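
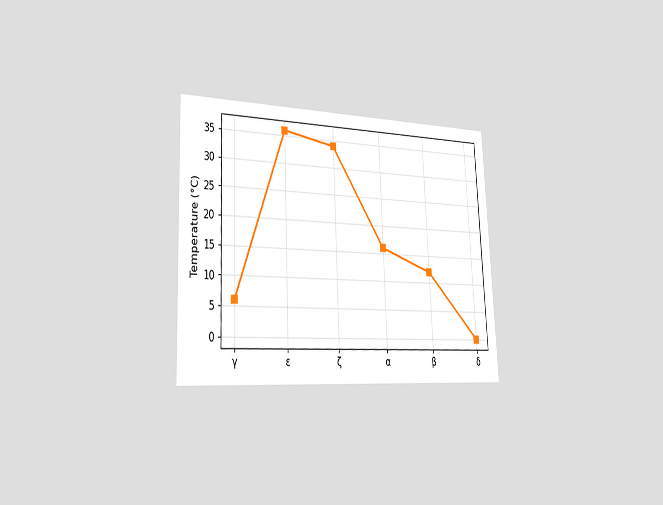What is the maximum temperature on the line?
The chart is tilted about 3° counter-clockwise and viewed slightly from the left. The highest point is at ε, and reading across to the y-axis gives 36°C.

36°C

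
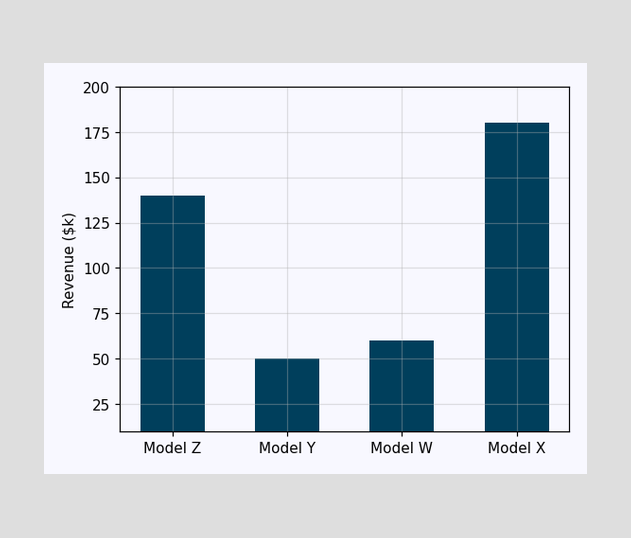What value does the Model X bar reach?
$180k

Reading along the chart's y-axis, the Model X bar reaches $180k.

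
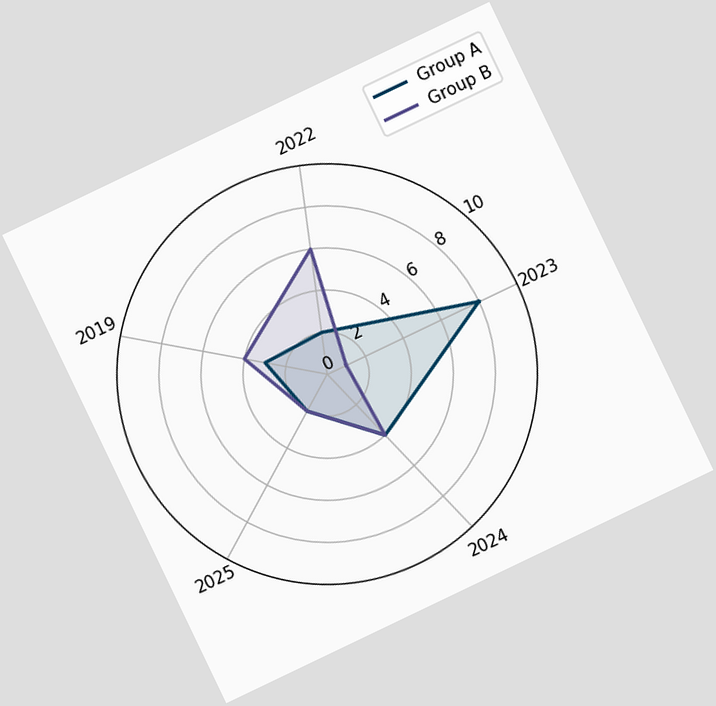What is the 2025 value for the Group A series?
The chart is tilted about 26° counter-clockwise. On the 2025 axis, Group A reaches 2.

2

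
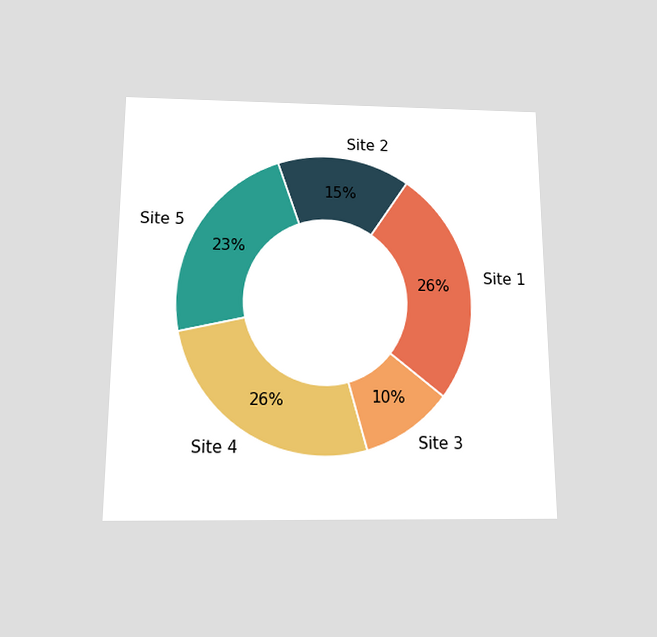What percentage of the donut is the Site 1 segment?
26%

The chart is viewed slightly from below. The Site 1 segment takes up 26% of the ring.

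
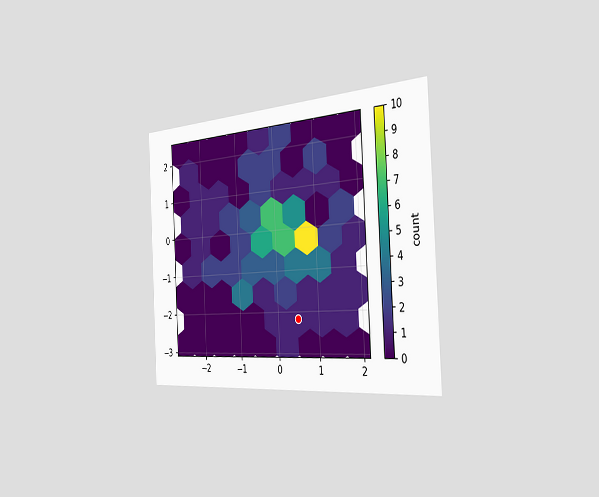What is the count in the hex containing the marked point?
The chart is tilted about 3° counter-clockwise and viewed slightly from the right. The marked hex reads 1 on the colorbar.

1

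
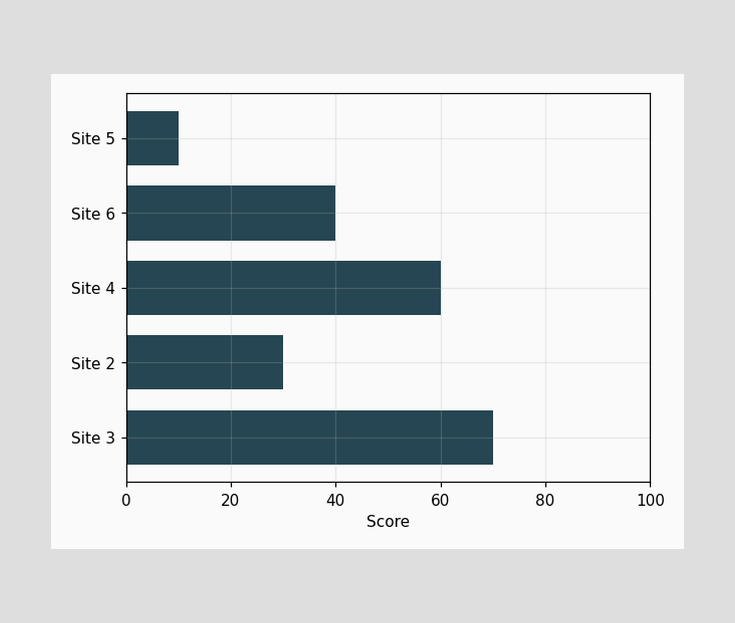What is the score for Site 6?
40

Reading along the chart's x-axis, the Site 6 bar reaches 40.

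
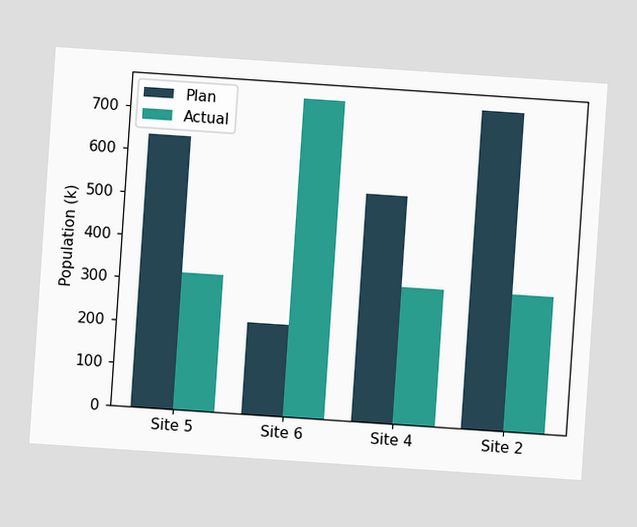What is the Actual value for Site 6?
742k

The chart is tilted about 4° clockwise. The Actual bar at Site 6 reaches 742k on the y-axis.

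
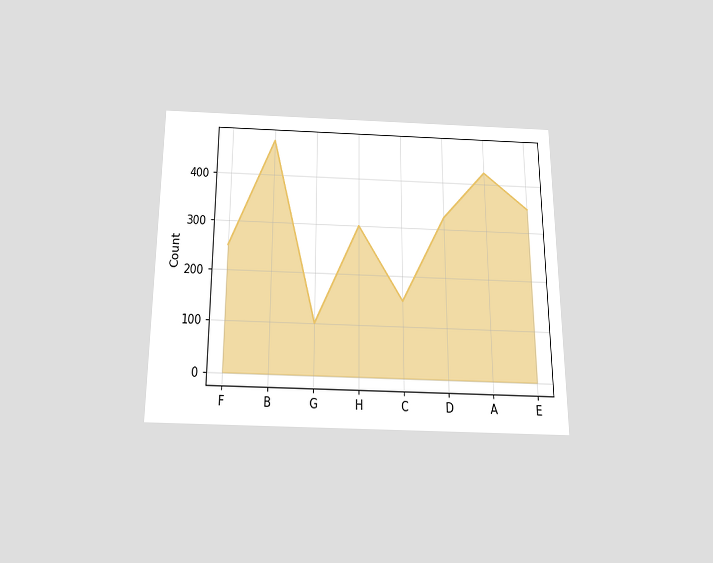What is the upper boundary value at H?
300

The chart is viewed slightly from below. At H the upper boundary is at 300.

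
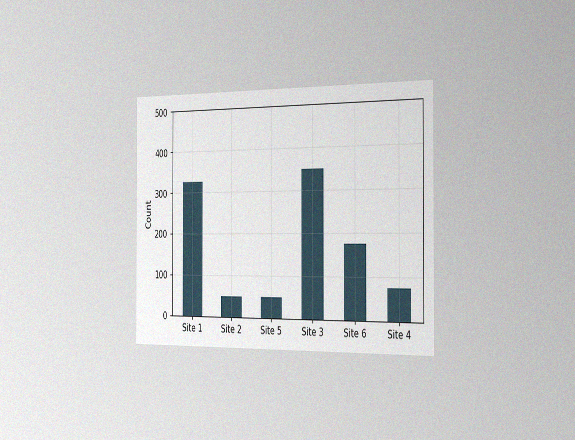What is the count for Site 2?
50

The chart is viewed slightly from the right, with some photo noise. Reading along the chart's y-axis, the Site 2 bar reaches 50.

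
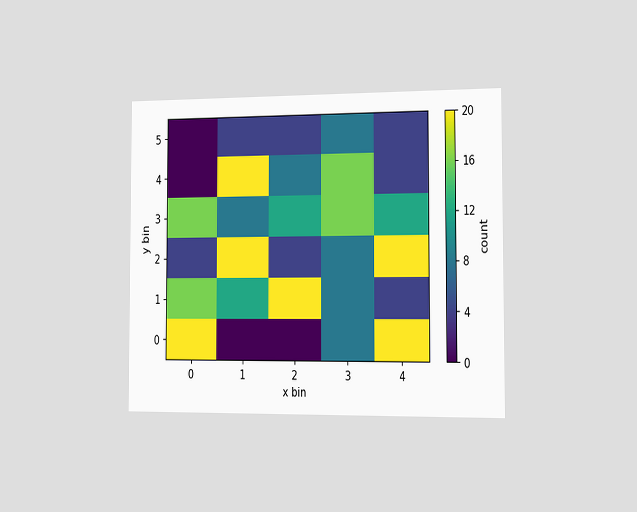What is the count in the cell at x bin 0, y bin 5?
The chart is viewed slightly from the right. Matching the cell (0, 5) against the colorbar gives 0.

0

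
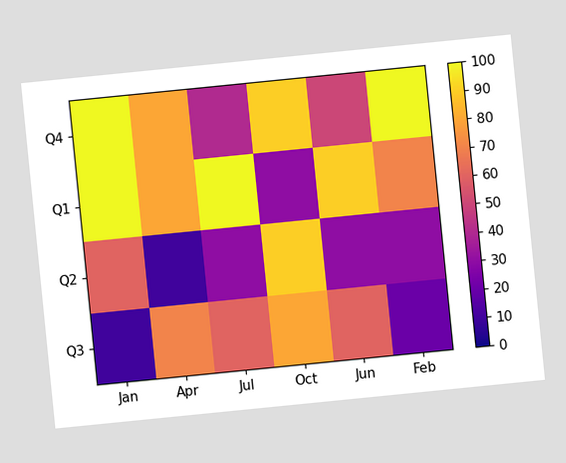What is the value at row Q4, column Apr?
The chart is tilted about 6° counter-clockwise. Matching cell (Q4, Apr) against the colorbar gives 80.

80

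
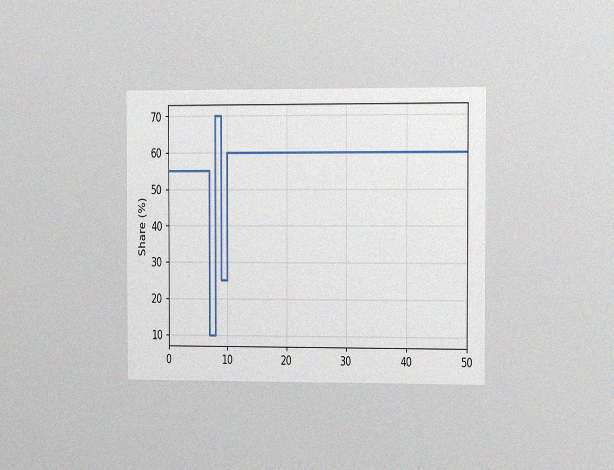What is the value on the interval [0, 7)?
55%

The chart is viewed slightly from the right, with some photo noise. On [0, 7) the step sits at 55%.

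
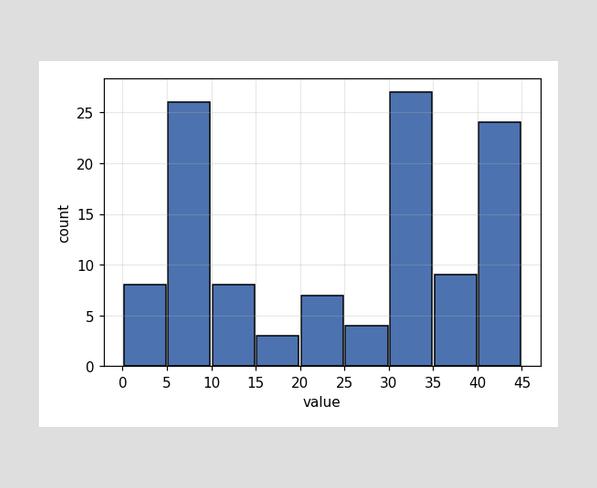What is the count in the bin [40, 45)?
The [40, 45) bin has height 24.

24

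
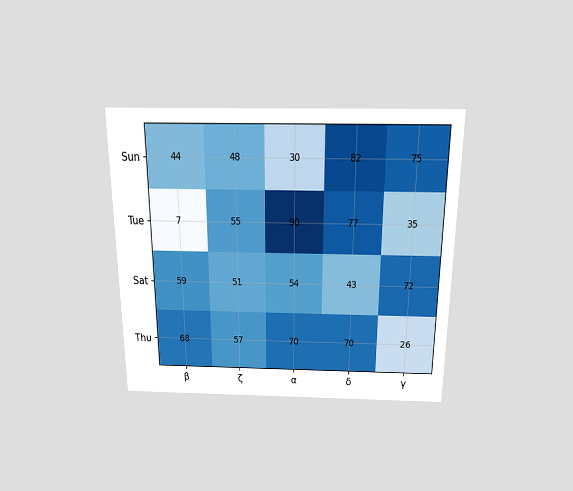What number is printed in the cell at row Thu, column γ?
26

The chart is viewed slightly from above. The (Thu, γ) cell reads 26.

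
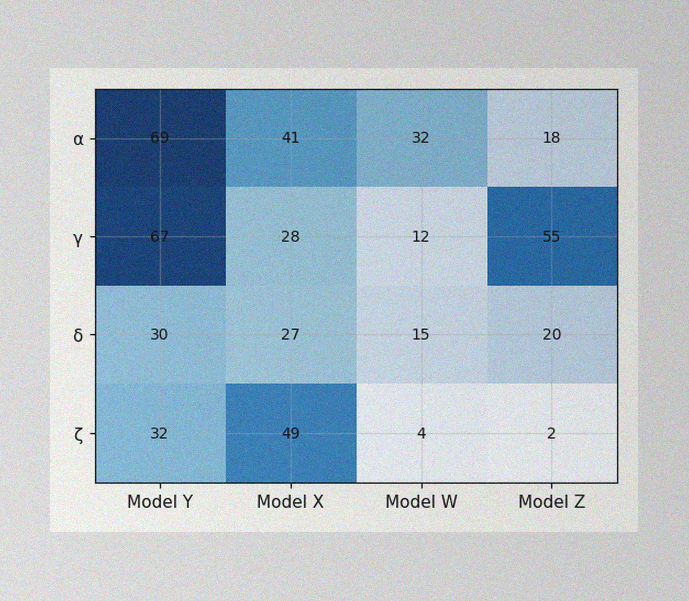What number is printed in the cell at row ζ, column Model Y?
The image has some photo noise and uneven lighting. The (ζ, Model Y) cell reads 32.

32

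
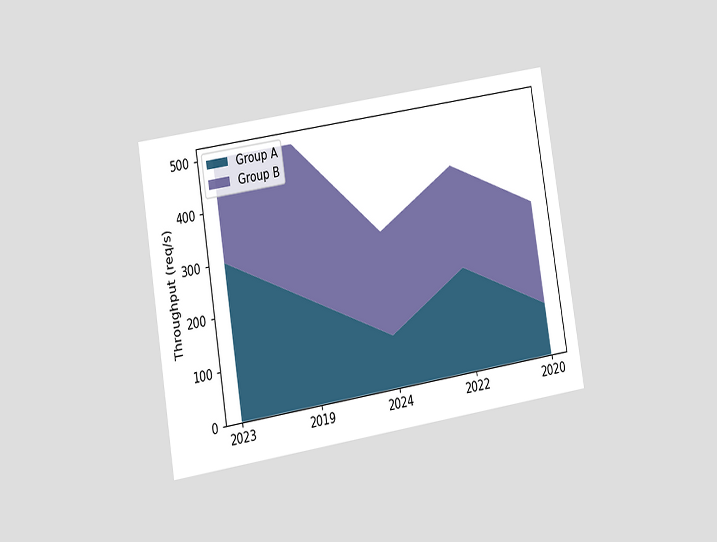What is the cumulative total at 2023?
The chart is tilted about 9° counter-clockwise and viewed at a slight angle. The stacked total at 2023 reaches 500req/s.

500req/s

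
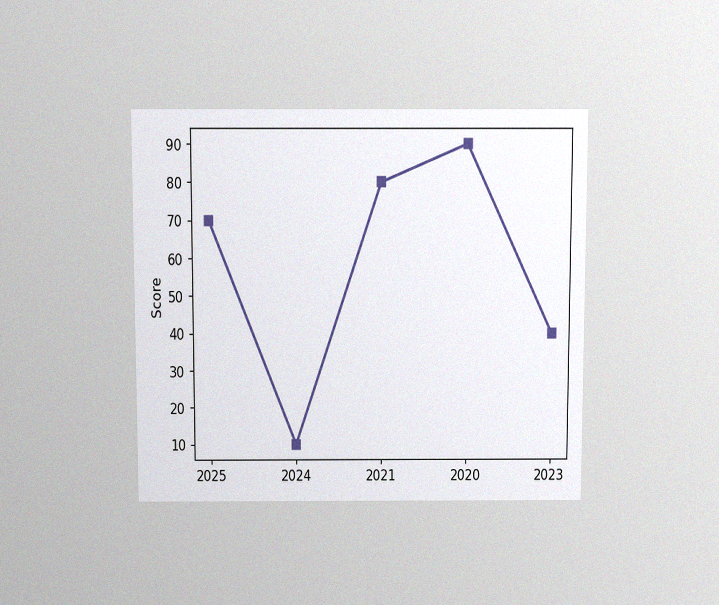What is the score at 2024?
The chart is viewed slightly from above, with some photo noise. At 2024, the line is at 10.

10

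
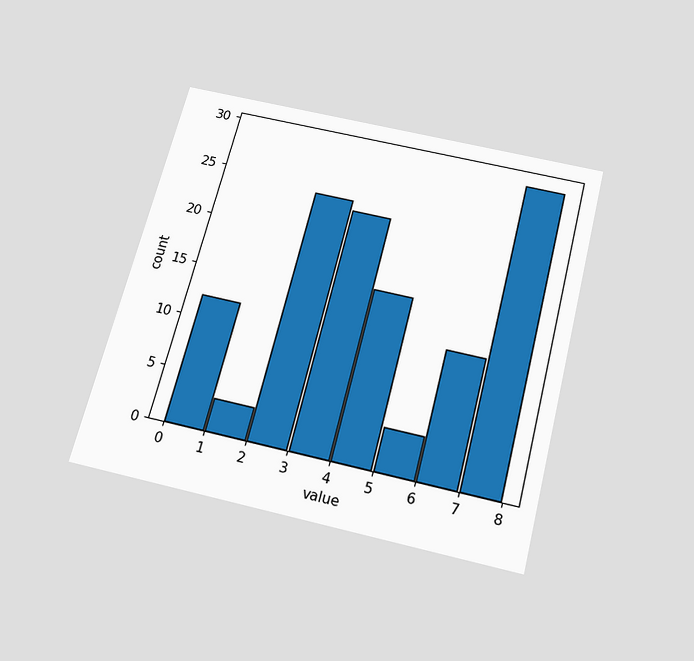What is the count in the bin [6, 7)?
12

The chart is tilted about 14° clockwise and viewed slightly from below. The [6, 7) bin has height 12.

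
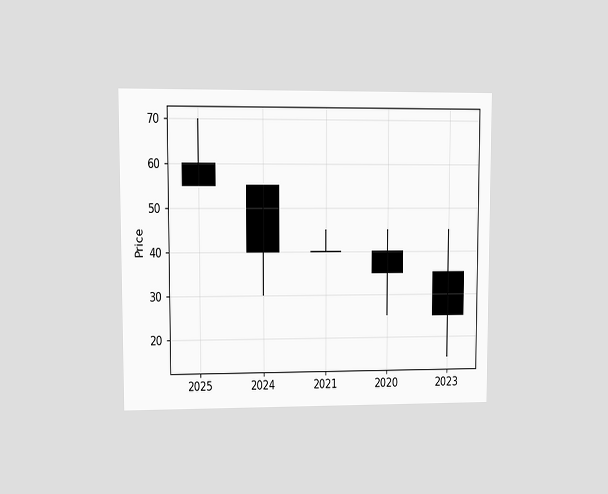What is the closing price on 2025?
The chart is viewed at a slight angle. The 2025 candle closes at 55.

55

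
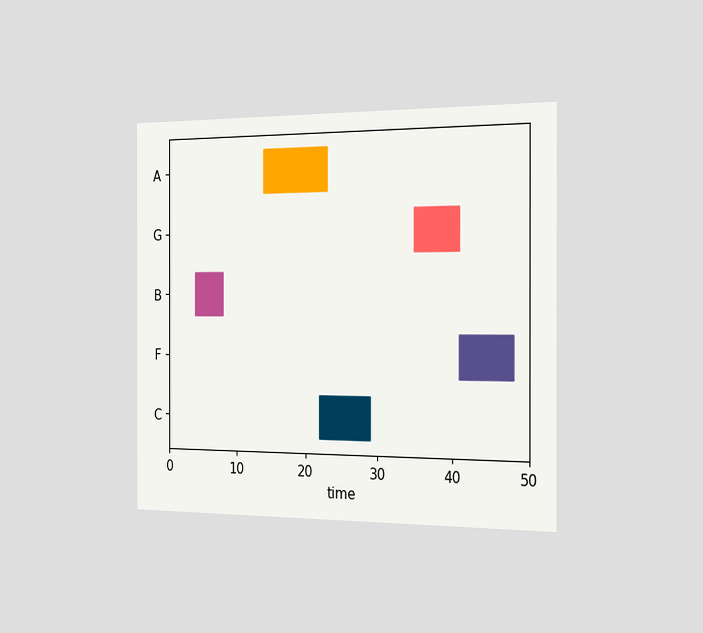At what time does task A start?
14

The chart is viewed slightly from the right. The A bar begins at t=14.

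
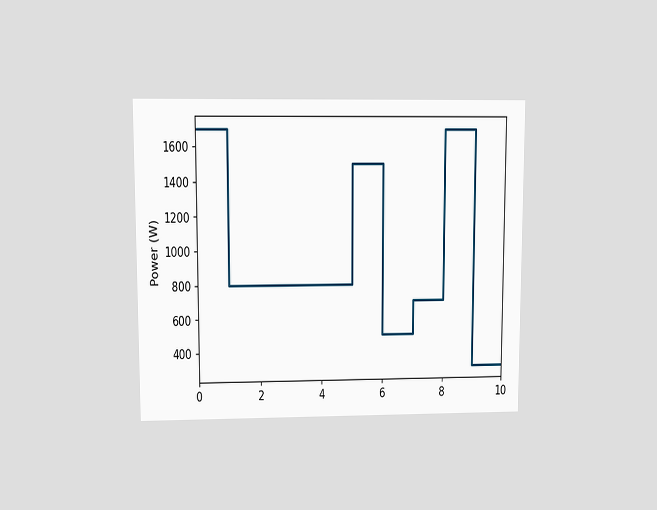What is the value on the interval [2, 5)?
The chart is viewed at a slight angle. On [2, 5) the step sits at 800W.

800W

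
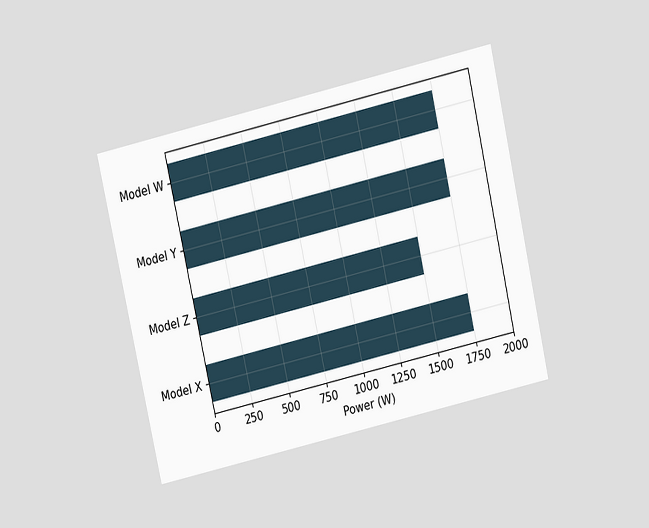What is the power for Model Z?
1500W

The chart is tilted about 13° counter-clockwise and viewed slightly from above. Reading along the chart's x-axis, the Model Z bar reaches 1500W.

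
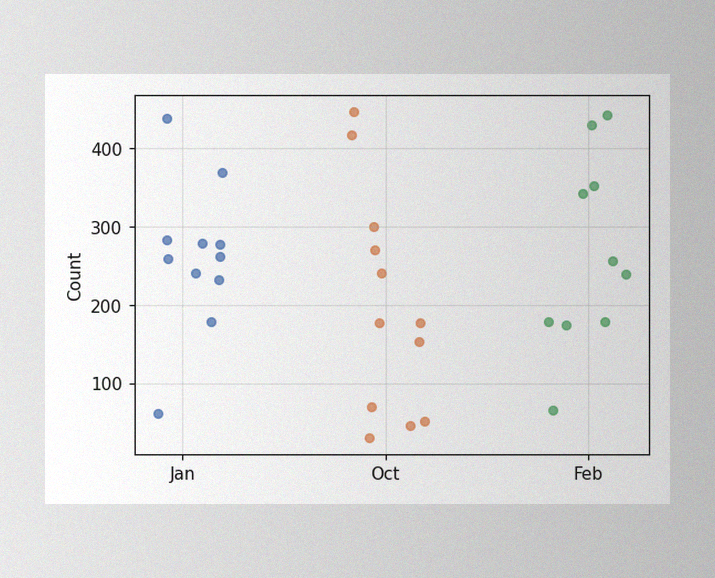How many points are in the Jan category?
11

The image has some photo noise and uneven lighting. Counting the markers in the Jan column gives 11.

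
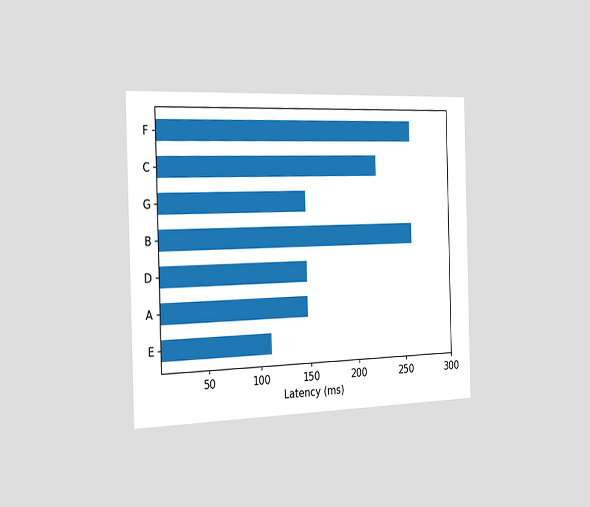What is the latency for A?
148ms

The chart is viewed slightly from the left. Reading along the chart's x-axis, the A bar reaches 148ms.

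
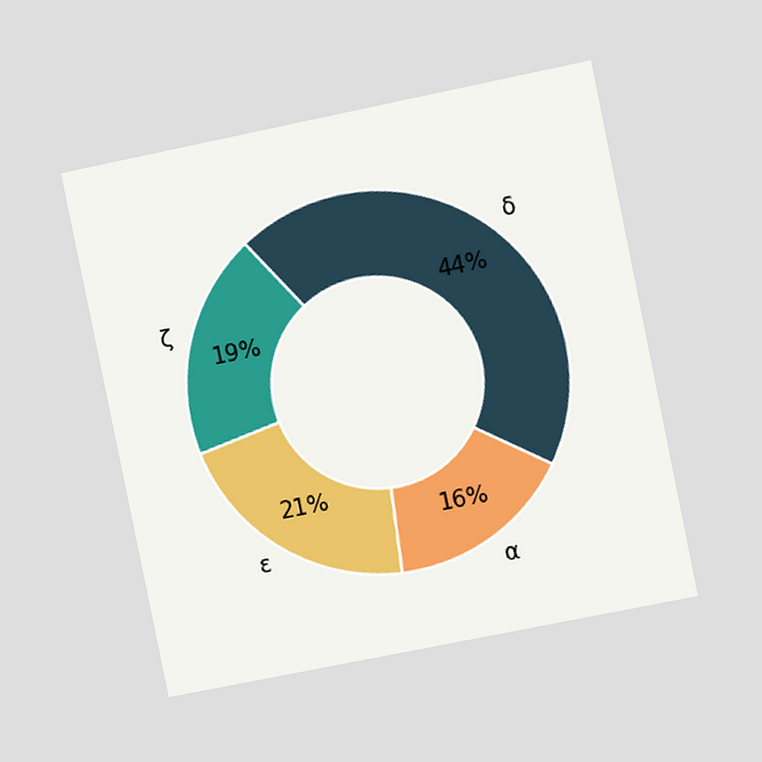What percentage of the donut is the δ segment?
The chart is tilted about 11° counter-clockwise and viewed at a slight angle. The δ segment takes up 44% of the ring.

44%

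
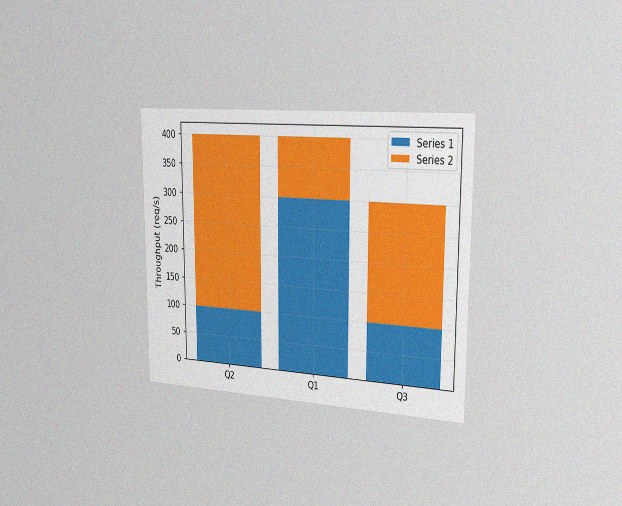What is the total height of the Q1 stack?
The chart is viewed slightly from the right, with some photo noise. The Q1 stack's top reaches 400req/s on the y-axis.

400req/s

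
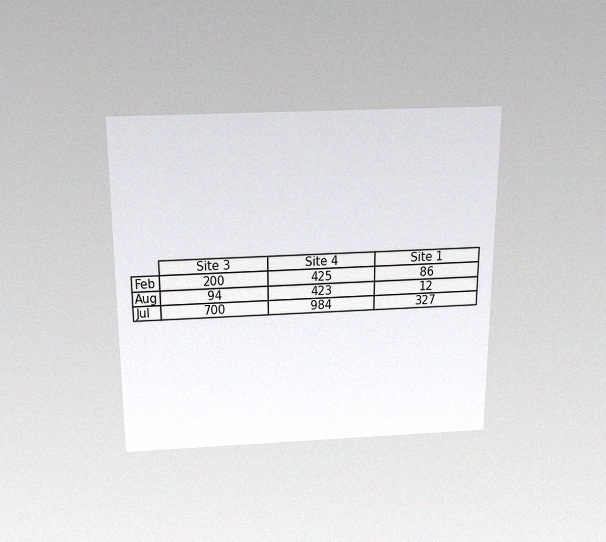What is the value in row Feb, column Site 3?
200

The chart is viewed slightly from above, with some photo noise. The (Feb, Site 3) cell reads 200.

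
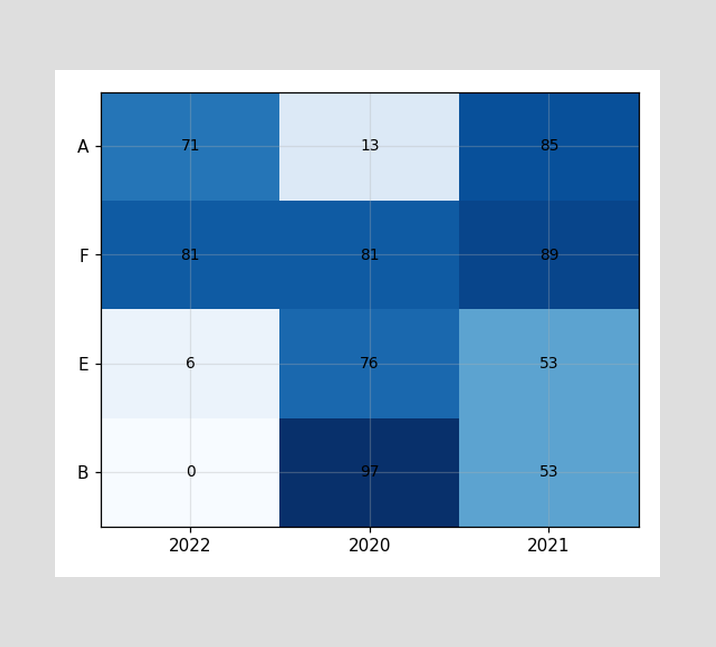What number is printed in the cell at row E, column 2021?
53

The (E, 2021) cell reads 53.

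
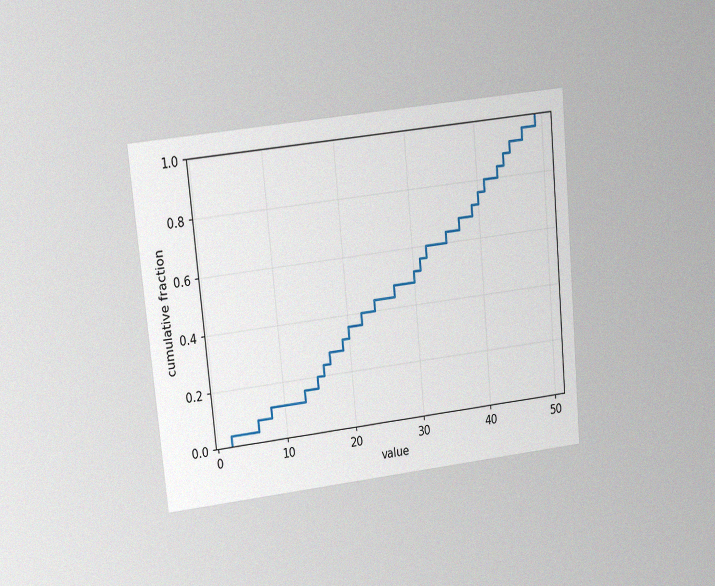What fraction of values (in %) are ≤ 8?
12%

The chart is tilted about 5° counter-clockwise and viewed at a slight angle, with some photo noise. At x=8 the ECDF step is at 12%.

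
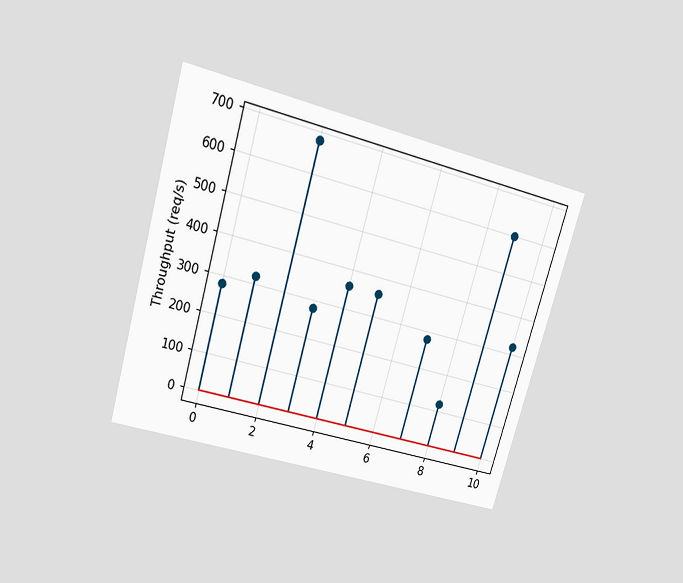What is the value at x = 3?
The chart is tilted about 16° clockwise and viewed slightly from above. The stem at x=3 reaches 280req/s.

280req/s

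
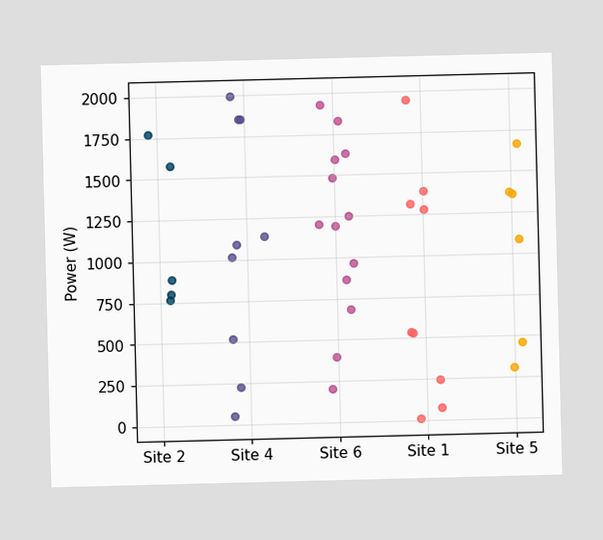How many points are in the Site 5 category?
Counting the markers in the Site 5 column gives 6.

6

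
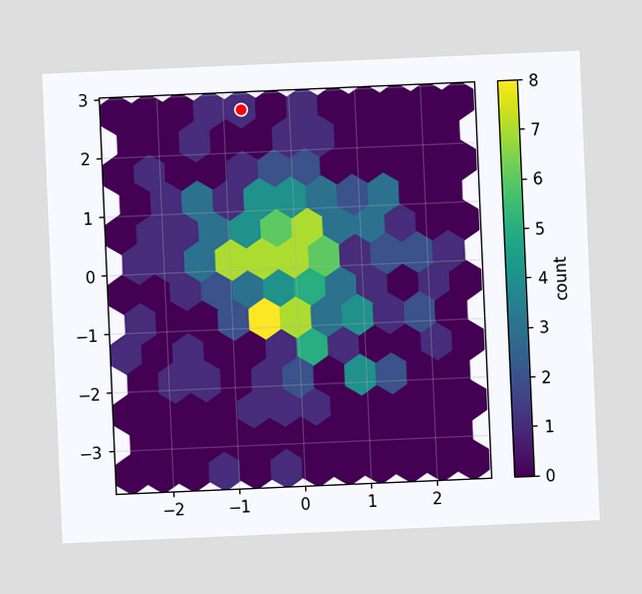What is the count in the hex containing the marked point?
The chart is tilted about 2° counter-clockwise. The marked hex reads 1 on the colorbar.

1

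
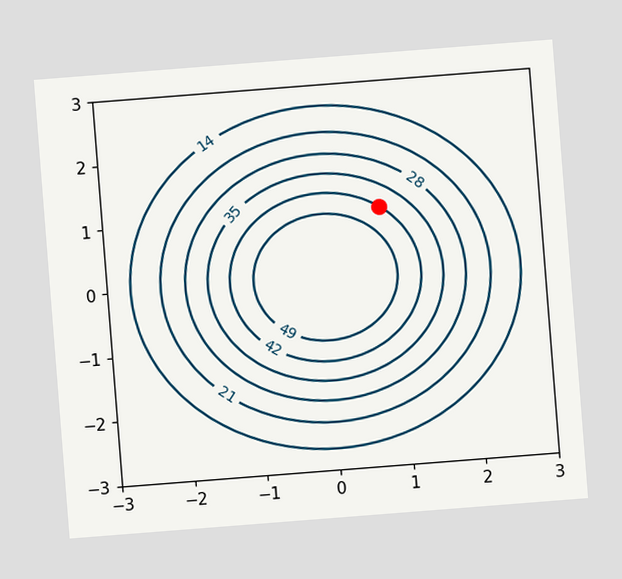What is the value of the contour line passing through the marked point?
The chart is tilted about 4° counter-clockwise. The marked point sits on the contour labelled 42.

42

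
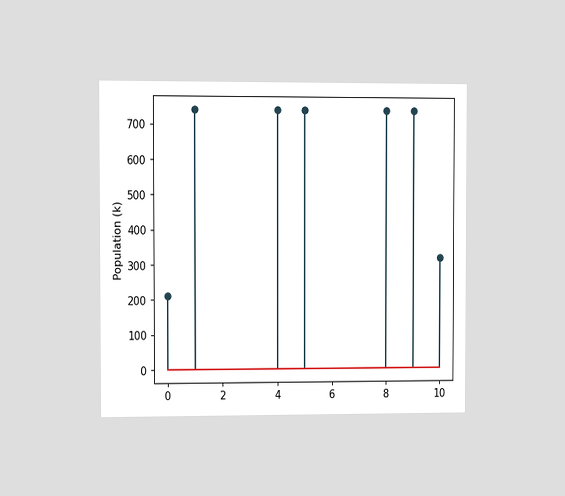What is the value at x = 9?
742k

The chart is viewed at a slight angle. The stem at x=9 reaches 742k.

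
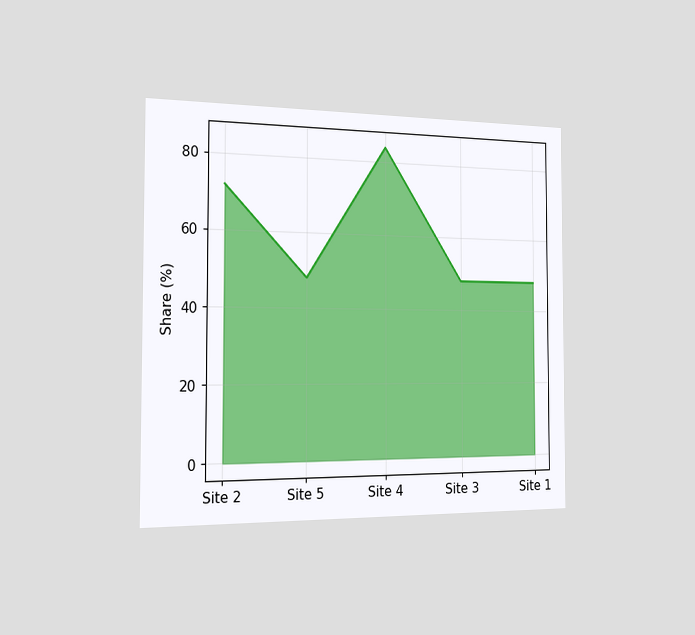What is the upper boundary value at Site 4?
The chart is viewed slightly from the left. At Site 4 the upper boundary is at 84%.

84%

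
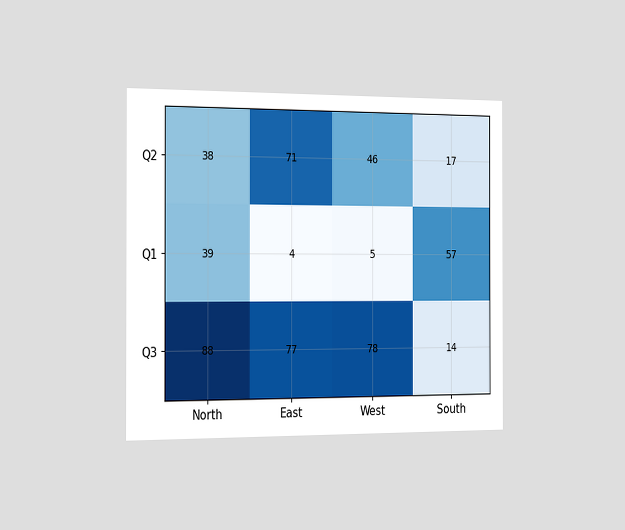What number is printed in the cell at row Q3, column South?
The chart is viewed slightly from the left. The (Q3, South) cell reads 14.

14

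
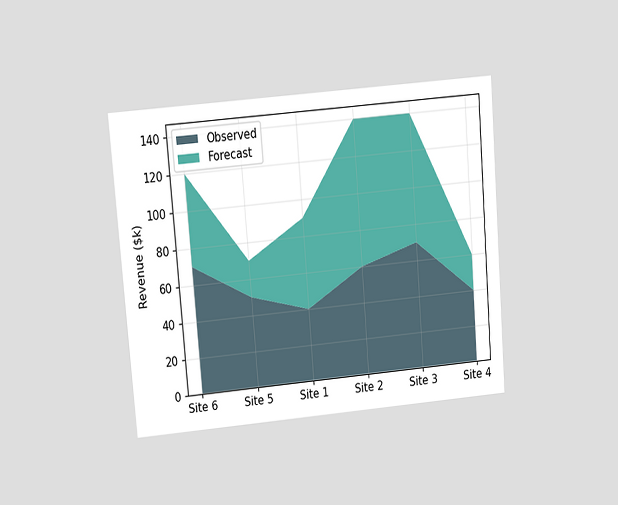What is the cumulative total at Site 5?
The chart is tilted about 5° counter-clockwise and viewed at a slight angle. The stacked total at Site 5 reaches $70k.

$70k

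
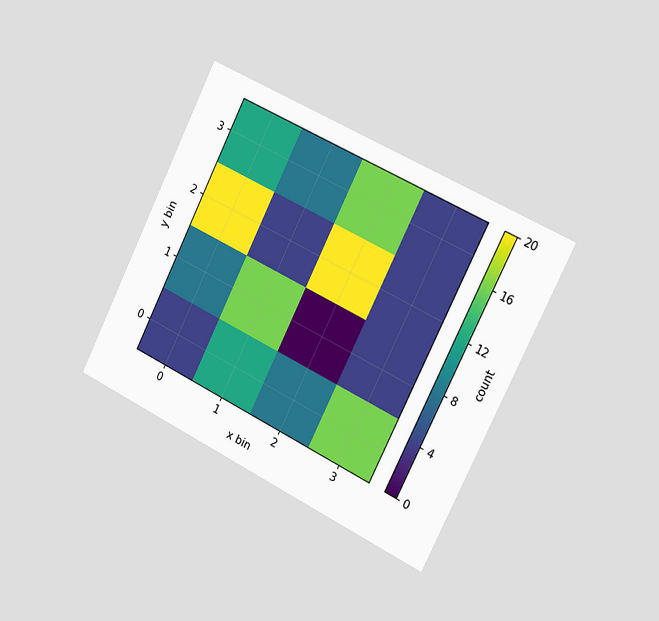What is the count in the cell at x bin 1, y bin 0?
The chart is tilted about 26° clockwise and viewed slightly from the right. Matching the cell (1, 0) against the colorbar gives 12.

12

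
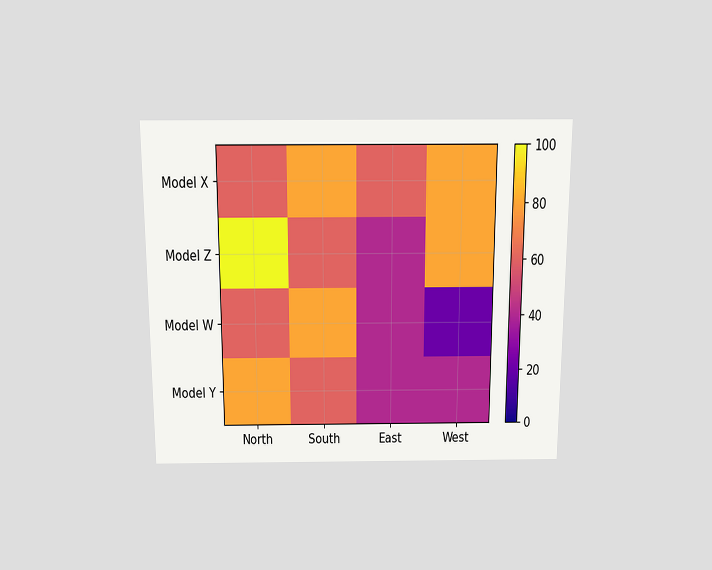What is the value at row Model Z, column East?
The chart is viewed slightly from above. Matching cell (Model Z, East) against the colorbar gives 40.

40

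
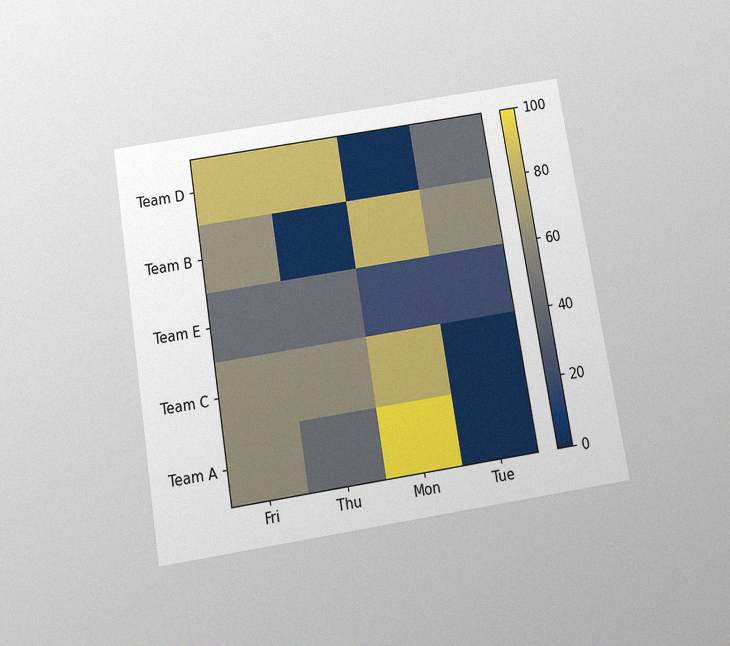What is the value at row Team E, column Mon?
The chart is tilted about 9° counter-clockwise and viewed slightly from below, with some photo noise. Matching cell (Team E, Mon) against the colorbar gives 20.

20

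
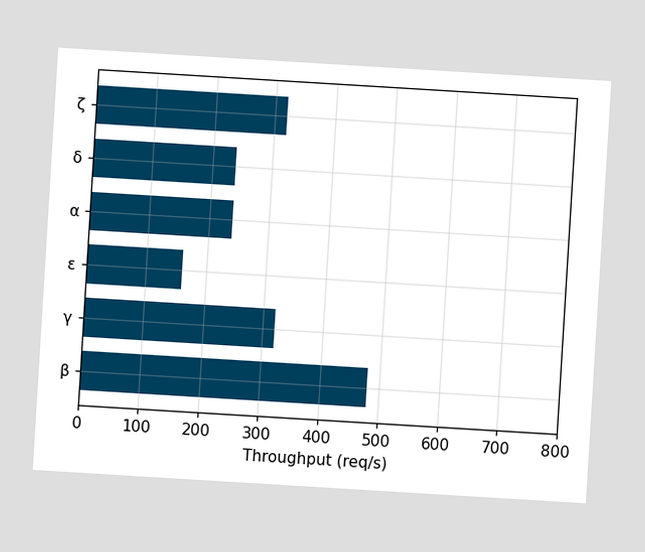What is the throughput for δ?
240req/s

The chart is tilted about 3° clockwise. Reading along the chart's x-axis, the δ bar reaches 240req/s.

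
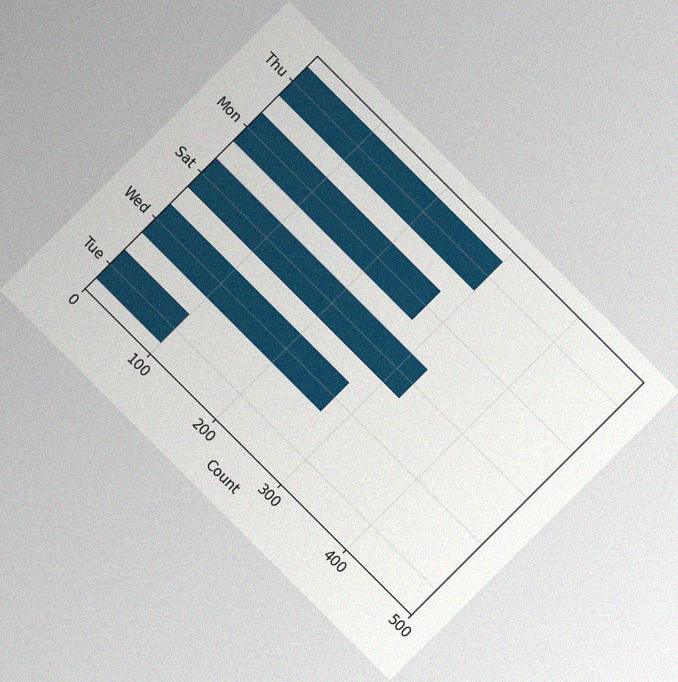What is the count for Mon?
275

The chart is tilted about 45° clockwise, with some photo noise. Reading along the chart's x-axis, the Mon bar reaches 275.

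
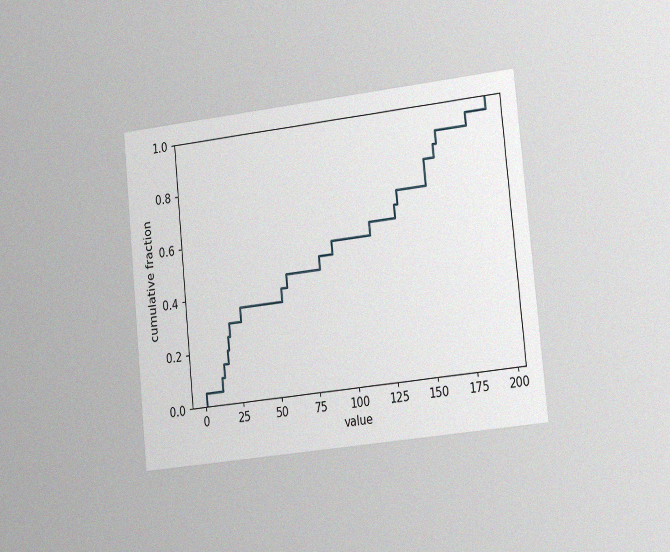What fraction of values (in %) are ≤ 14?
The chart is tilted about 6° counter-clockwise and viewed slightly from the right, with some photo noise. At x=14 the ECDF step is at 15%.

15%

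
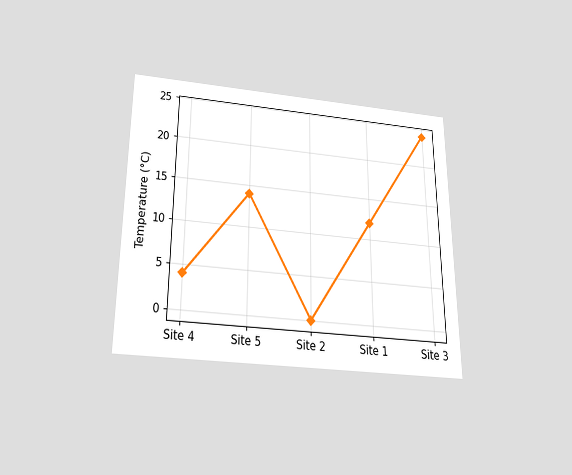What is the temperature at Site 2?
0°C

The chart is viewed slightly from below. At Site 2, the line is at 0°C.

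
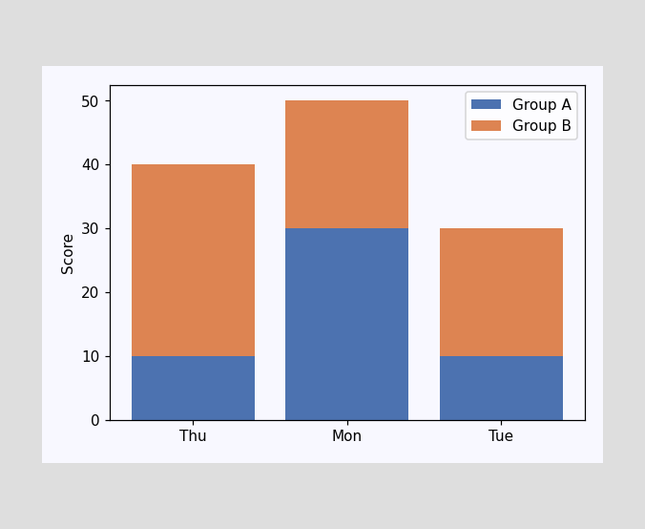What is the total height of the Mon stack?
50

The Mon stack's top reaches 50 on the y-axis.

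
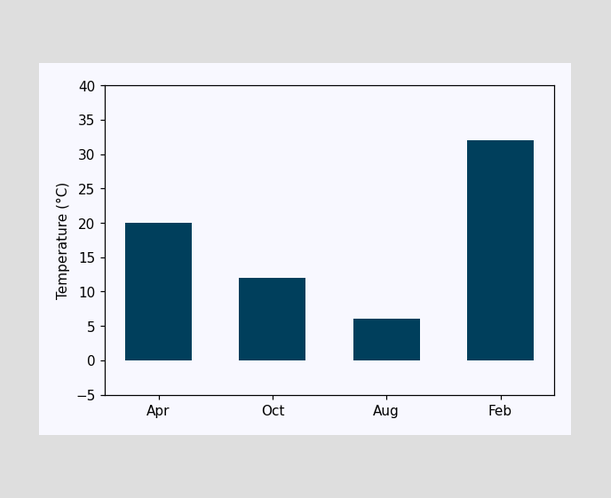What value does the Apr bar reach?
20°C

Reading along the chart's y-axis, the Apr bar reaches 20°C.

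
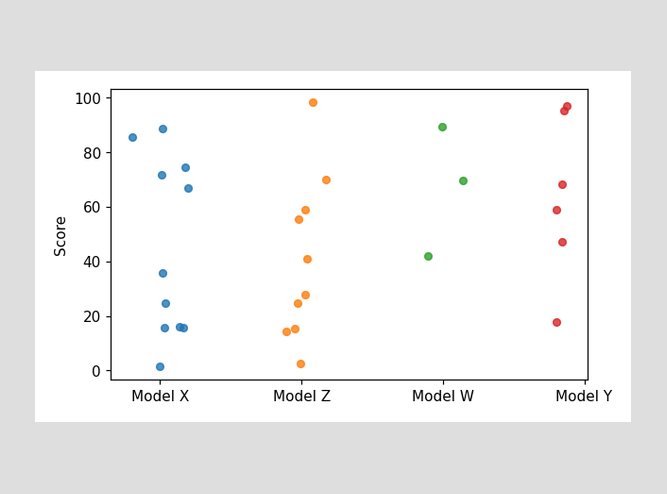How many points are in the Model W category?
Counting the markers in the Model W column gives 3.

3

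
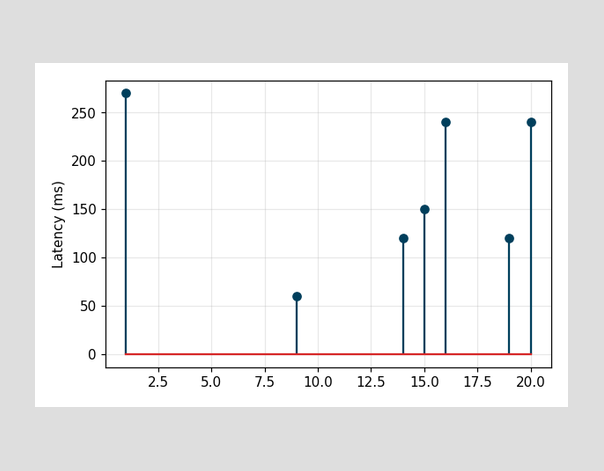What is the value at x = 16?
The stem at x=16 reaches 240ms.

240ms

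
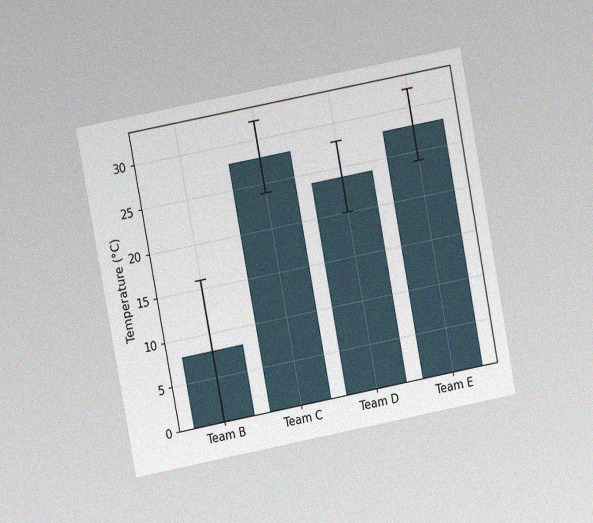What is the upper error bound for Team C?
32°C

The chart is tilted about 11° counter-clockwise and viewed at a slight angle, with some photo noise. The Team C bar's upper whisker reaches 32°C.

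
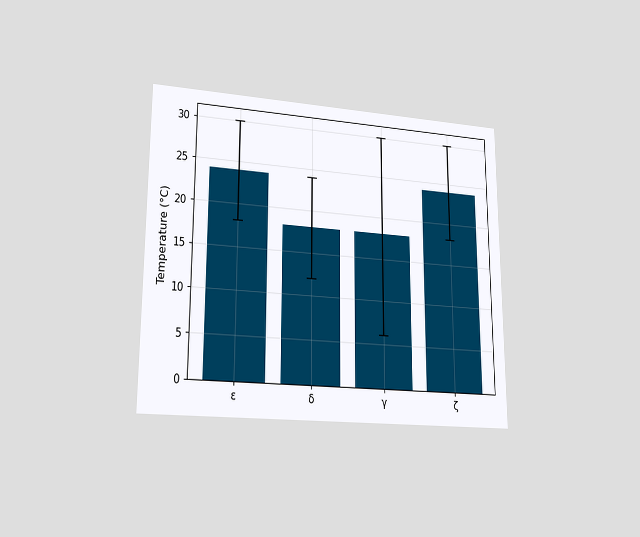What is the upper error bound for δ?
The chart is viewed at a slight angle. The δ bar's upper whisker reaches 24°C.

24°C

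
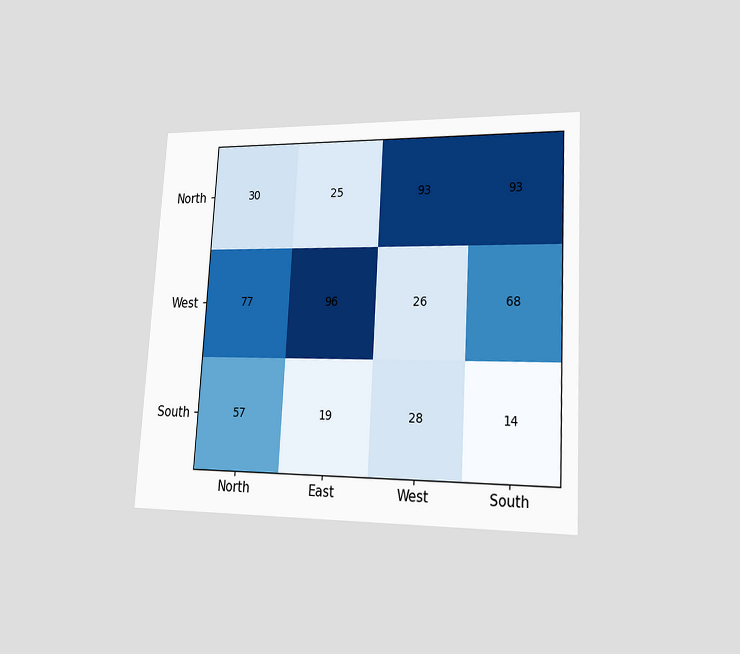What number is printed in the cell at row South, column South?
The chart is tilted about 3° clockwise and viewed slightly from the right. The (South, South) cell reads 14.

14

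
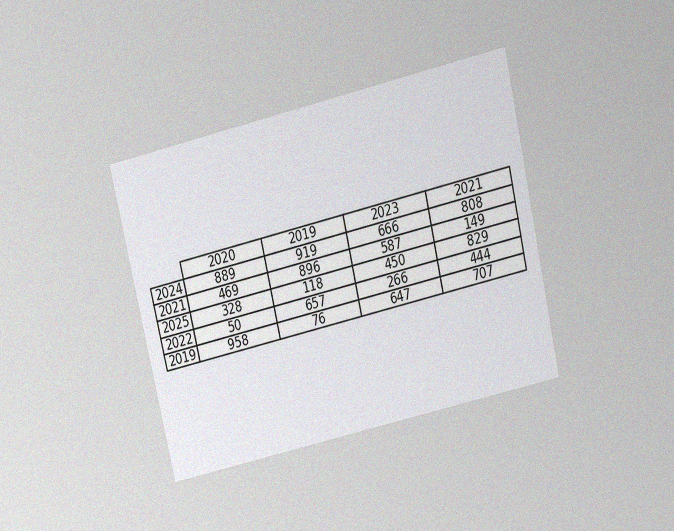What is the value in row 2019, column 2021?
707

The chart is tilted about 13° counter-clockwise and viewed slightly from above, with some photo noise. The (2019, 2021) cell reads 707.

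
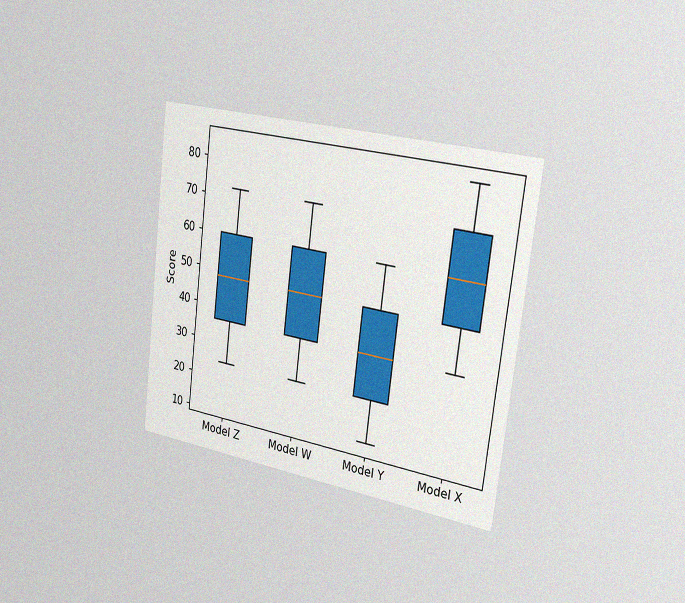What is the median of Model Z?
The chart is tilted about 7° clockwise and viewed slightly from the right, with some photo noise. The median line in the Model Z box sits at 48.

48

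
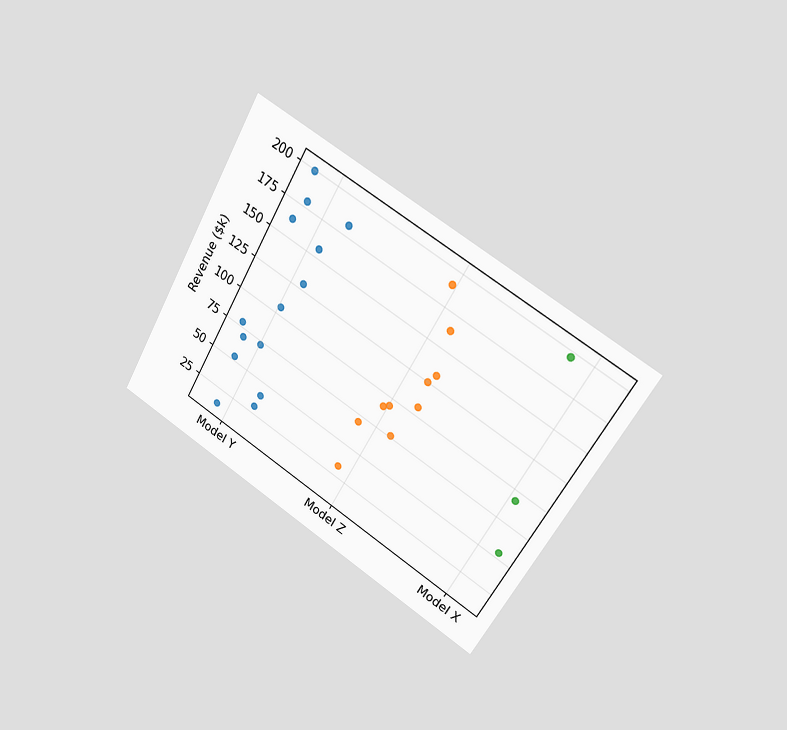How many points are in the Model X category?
The chart is tilted about 31° clockwise and viewed slightly from the right. Counting the markers in the Model X column gives 3.

3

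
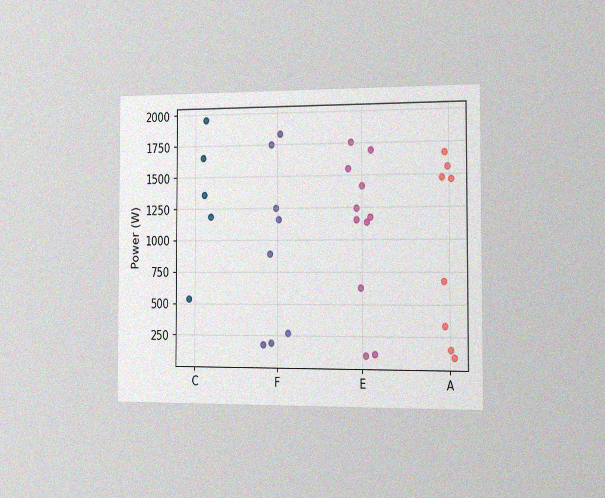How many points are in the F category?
The chart is viewed slightly from the right, with some photo noise. Counting the markers in the F column gives 8.

8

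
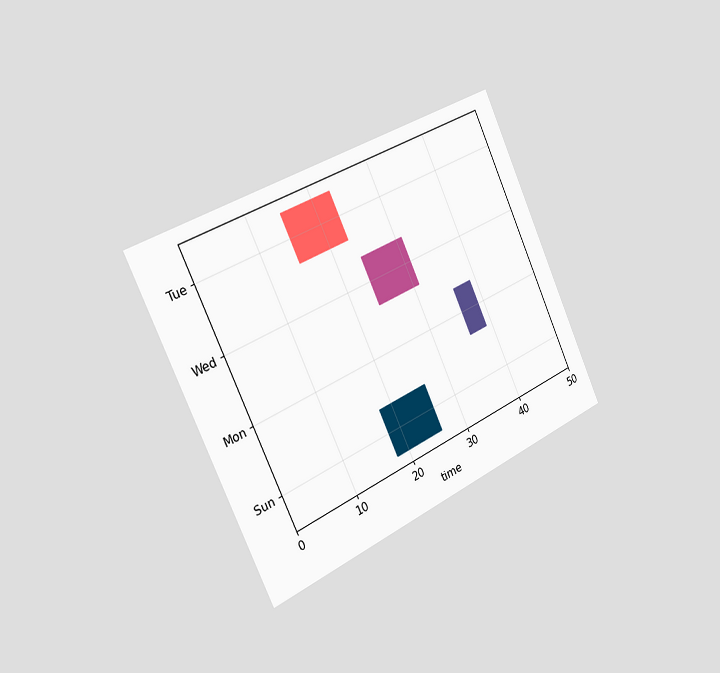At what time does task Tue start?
The chart is tilted about 25° counter-clockwise and viewed slightly from the left. The Tue bar begins at t=15.

15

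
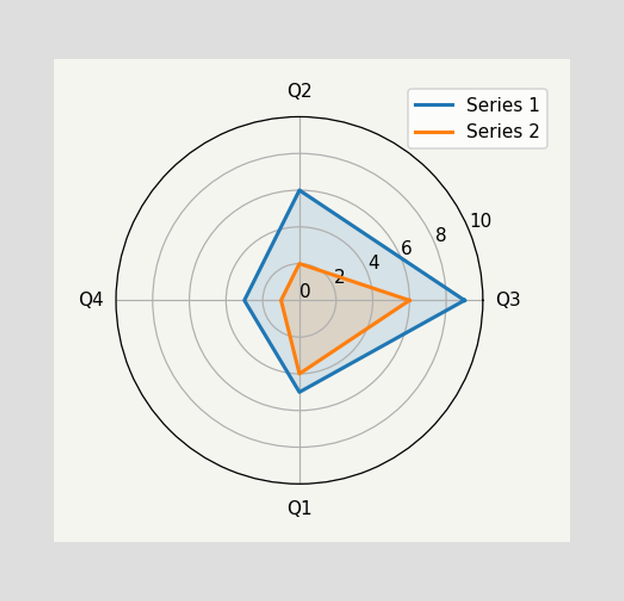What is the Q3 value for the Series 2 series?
6

On the Q3 axis, Series 2 reaches 6.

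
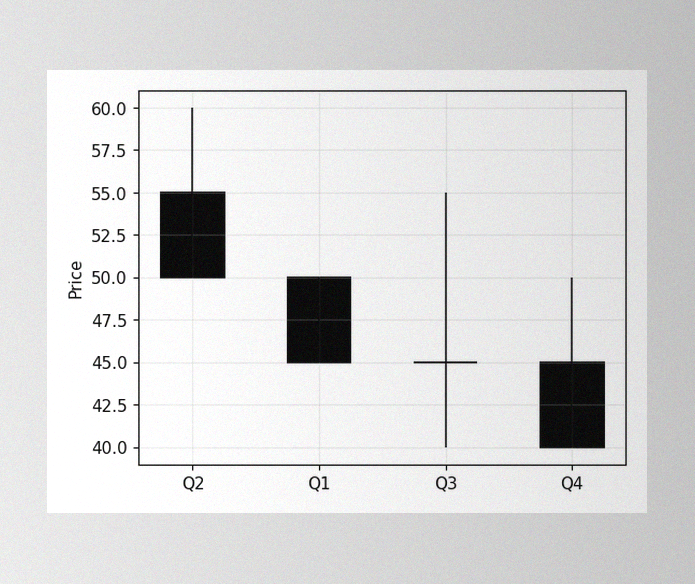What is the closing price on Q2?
50

The image has some photo noise and uneven lighting. The Q2 candle closes at 50.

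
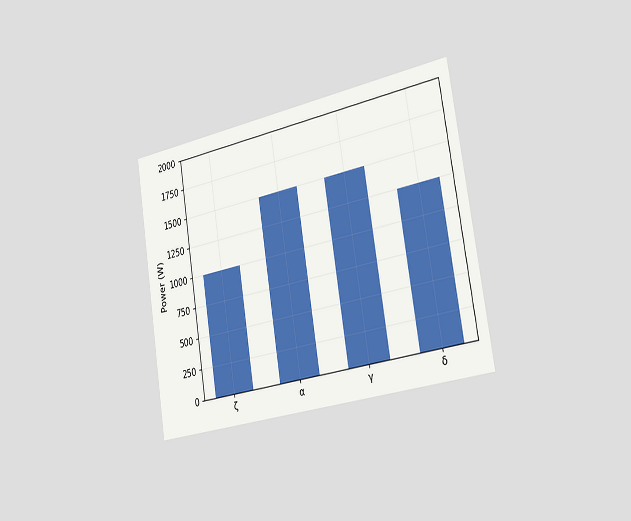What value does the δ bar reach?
1250W

The chart is tilted about 9° counter-clockwise and viewed slightly from the right. Reading along the chart's y-axis, the δ bar reaches 1250W.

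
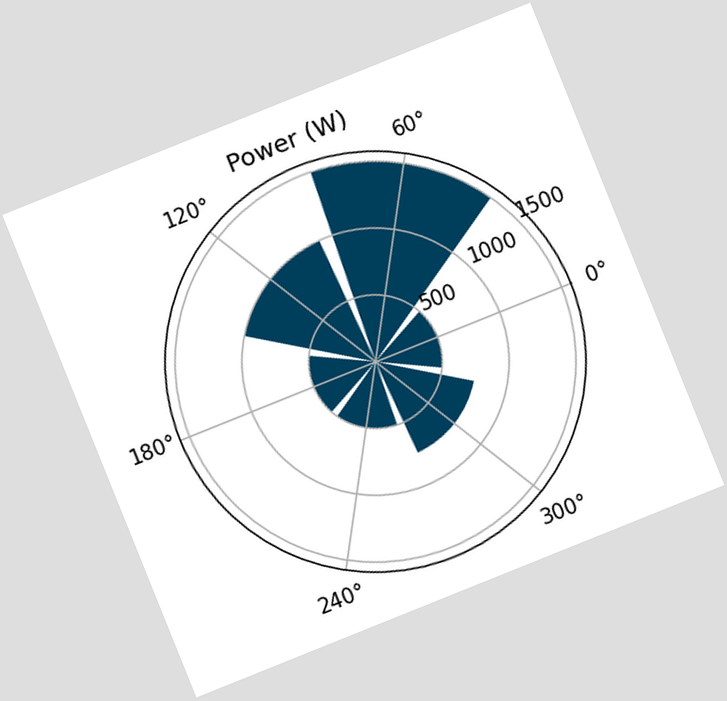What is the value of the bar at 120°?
The chart is tilted about 22° counter-clockwise. The bar at 120° reaches 1000W on the radial axis.

1000W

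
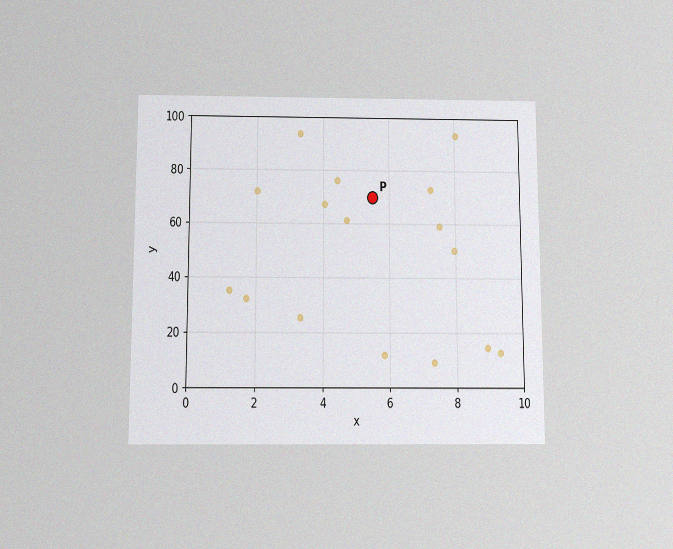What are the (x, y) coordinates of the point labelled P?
(5.5, 70)

The chart is viewed slightly from below, with some photo noise. Following the gridlines from P to each axis, P sits at (5.5, 70).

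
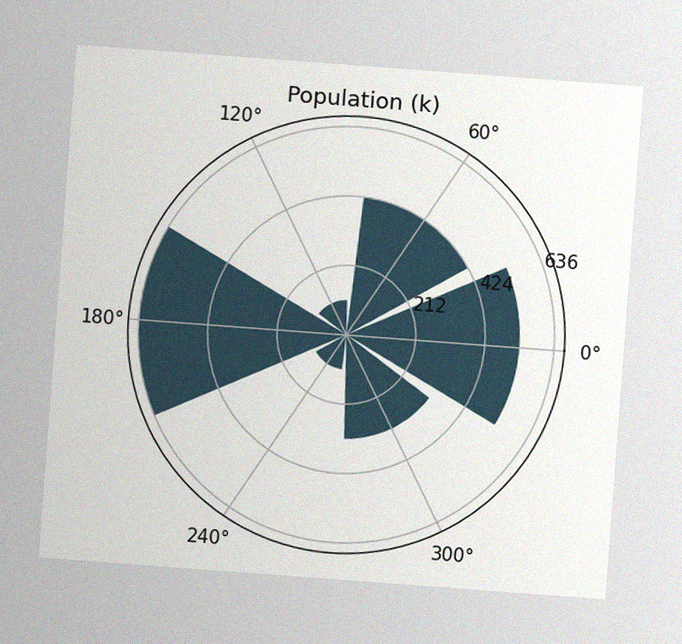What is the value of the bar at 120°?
106k

The chart is tilted about 4° clockwise, with some photo noise. The bar at 120° reaches 106k on the radial axis.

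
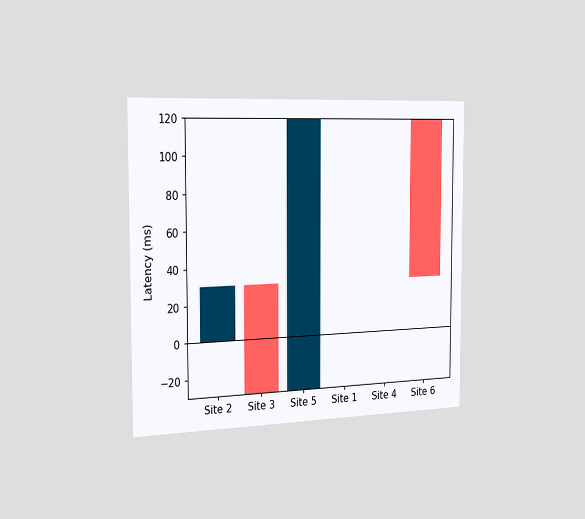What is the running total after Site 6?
30ms

The chart is viewed slightly from the left. After Site 6 the running total reaches 30ms.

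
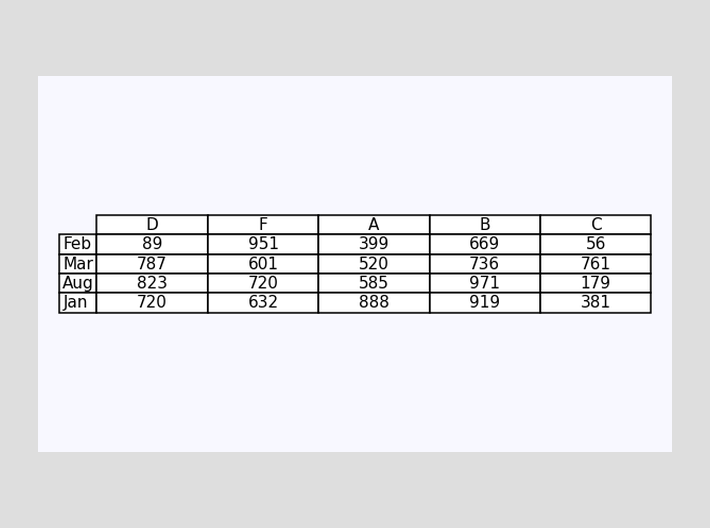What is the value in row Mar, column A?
The (Mar, A) cell reads 520.

520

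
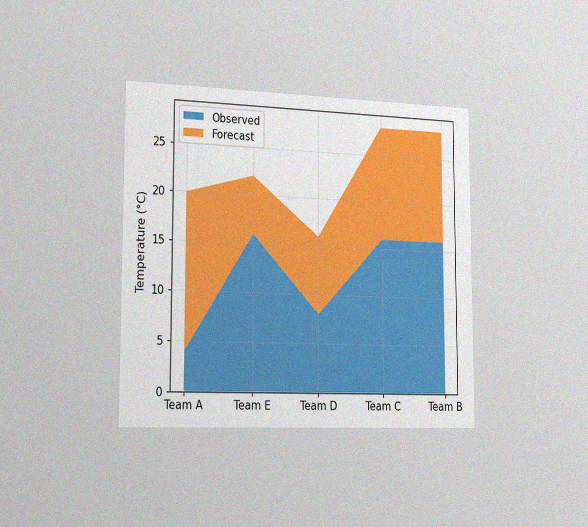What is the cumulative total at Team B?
The chart is viewed slightly from the left, with some photo noise. The stacked total at Team B reaches 28°C.

28°C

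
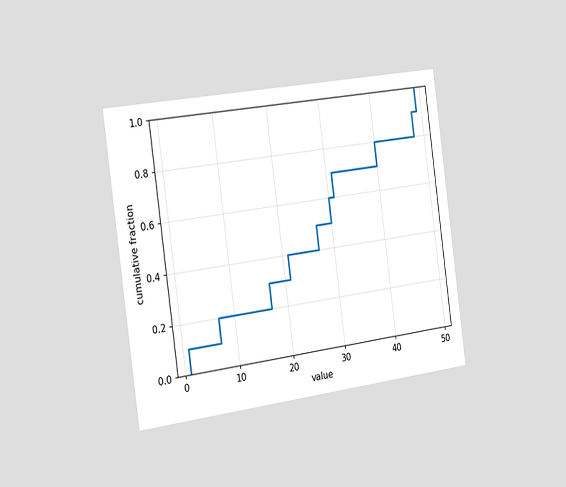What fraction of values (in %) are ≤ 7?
The chart is tilted about 8° counter-clockwise and viewed slightly from the left. At x=7 the ECDF step is at 20%.

20%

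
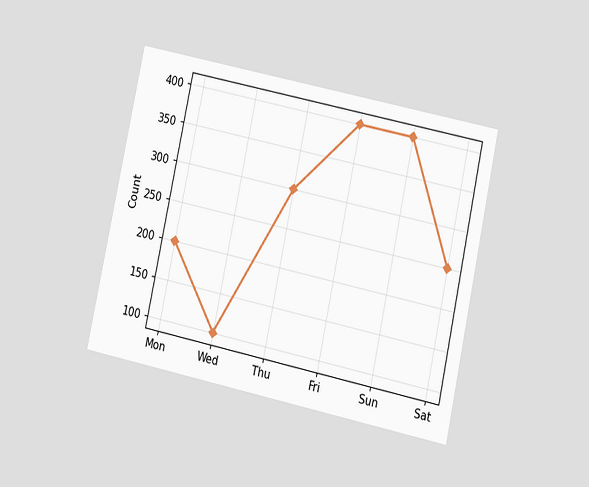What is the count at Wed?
100

The chart is tilted about 12° clockwise and viewed at a slight angle. At Wed, the line is at 100.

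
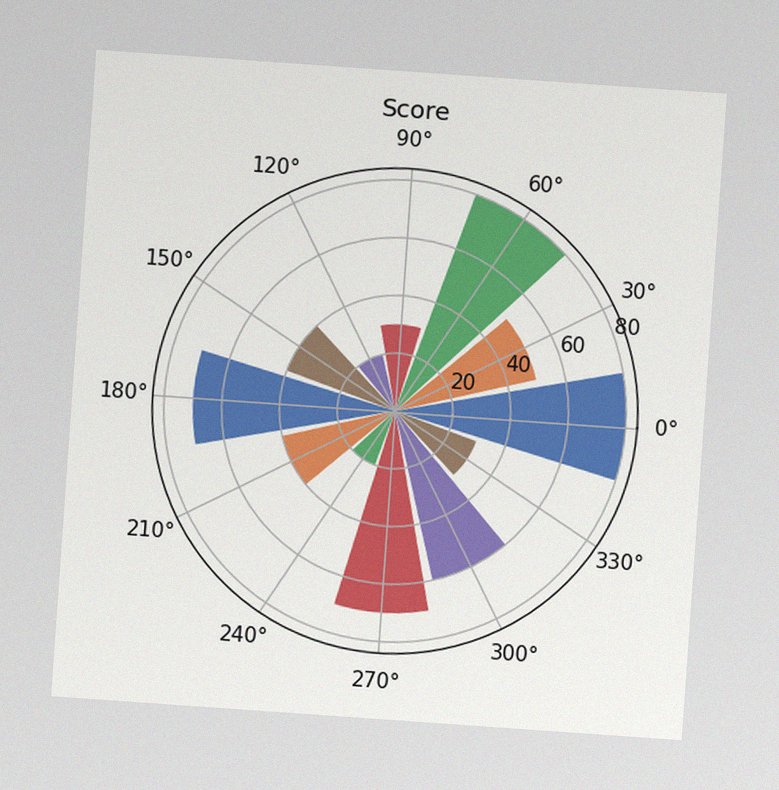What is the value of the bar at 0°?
80

The chart is tilted about 4° clockwise, with some photo noise. The bar at 0° reaches 80 on the radial axis.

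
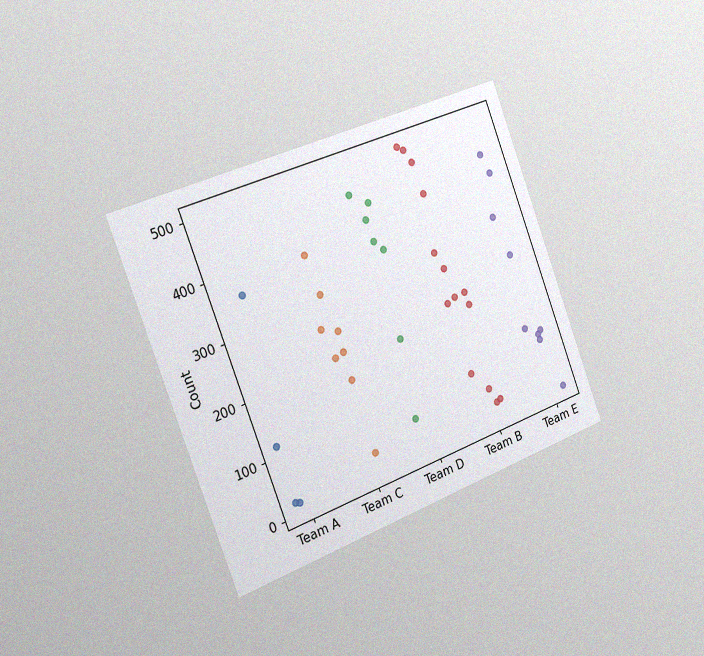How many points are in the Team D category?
The chart is tilted about 21° counter-clockwise and viewed slightly from the left, with some photo noise. Counting the markers in the Team D column gives 7.

7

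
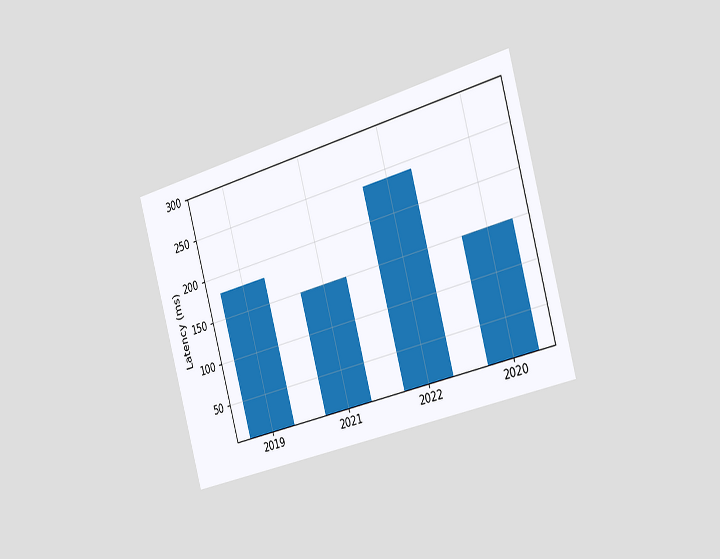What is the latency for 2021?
150ms

The chart is tilted about 15° counter-clockwise and viewed slightly from the right. Reading along the chart's y-axis, the 2021 bar reaches 150ms.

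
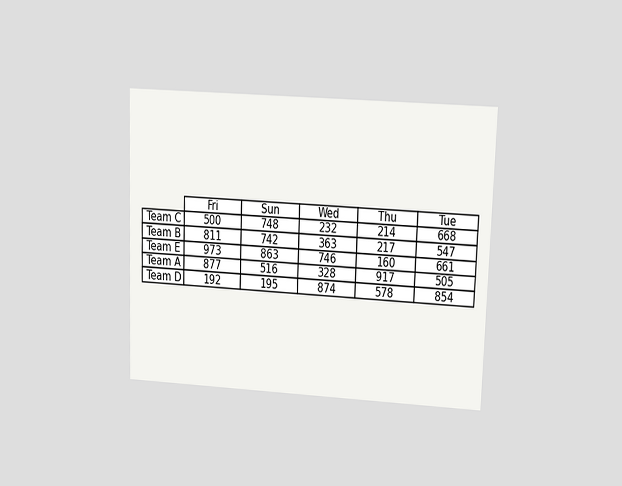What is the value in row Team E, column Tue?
661

The chart is viewed at a slight angle. The (Team E, Tue) cell reads 661.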